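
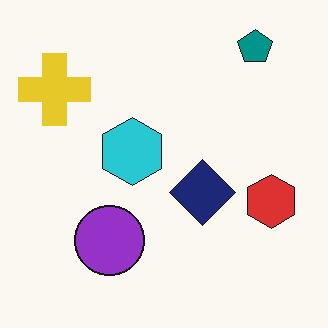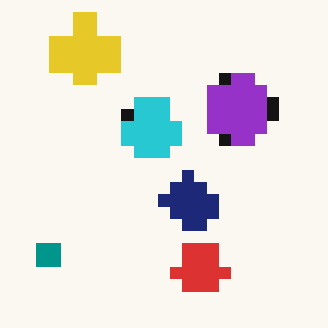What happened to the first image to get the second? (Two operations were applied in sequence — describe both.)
The image was transposed (reflected across the top-left ↔ bottom-right diagonal), then heavily pixelated into large blocks.

Shapes have swapped their row and column positions — what was in the top-right is now in the bottom-left — a diagonal reflection. Shapes are reduced to large square blocks; fine edges and outlines are lost — a downscale-then-upscale (mosaic) effect.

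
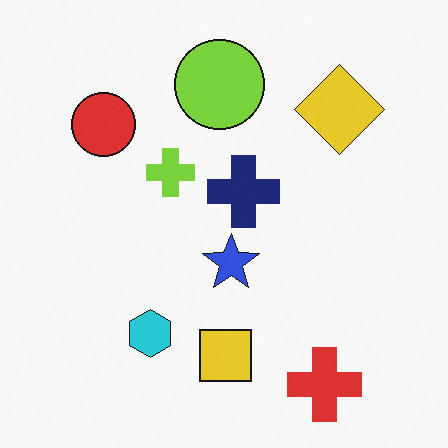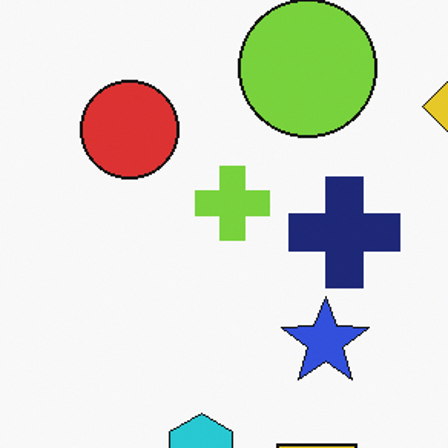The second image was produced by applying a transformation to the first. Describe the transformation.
The transformation is: cropped to a modestly smaller region and rescaled.

The visible shapes are larger and the field of view is narrower; shapes near the original edges may be partly or wholly outside the frame — a crop-and-rescale.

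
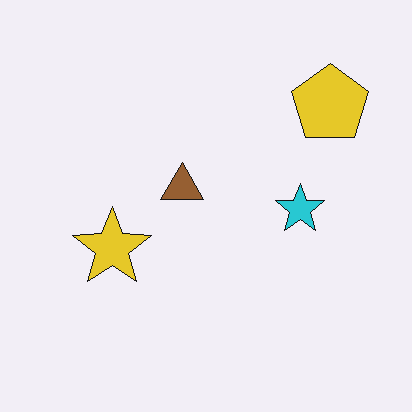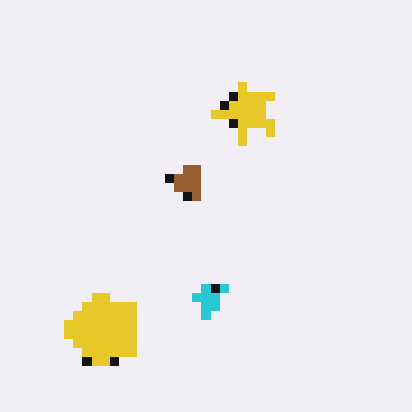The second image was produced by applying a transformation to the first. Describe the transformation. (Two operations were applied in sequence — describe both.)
The transformation is: heavily pixelated into large blocks, then transposed (reflected across the top-left ↔ bottom-right diagonal).

Shapes are reduced to large square blocks; fine edges and outlines are lost — a downscale-then-upscale (mosaic) effect. Shapes have swapped their row and column positions — what was in the top-right is now in the bottom-left — a diagonal reflection.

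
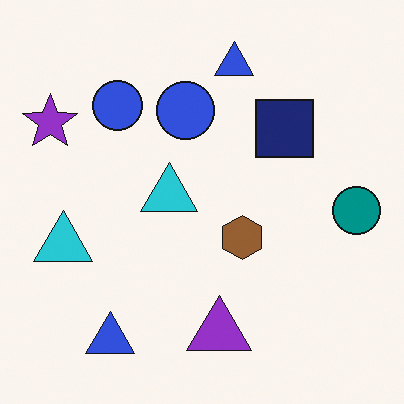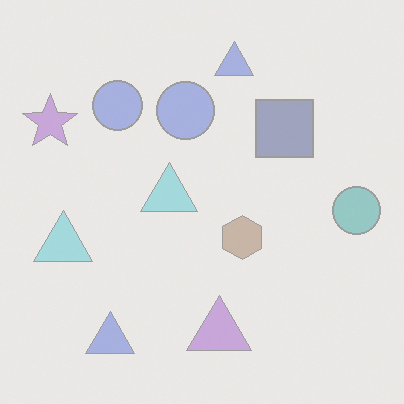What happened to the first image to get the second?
The transformation is: washed out (contrast reduced).

Tones are pushed toward mid-grey across the whole image — a global contrast change.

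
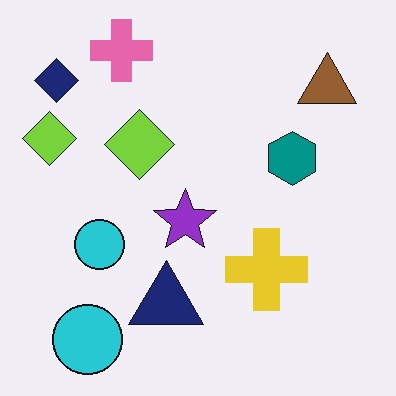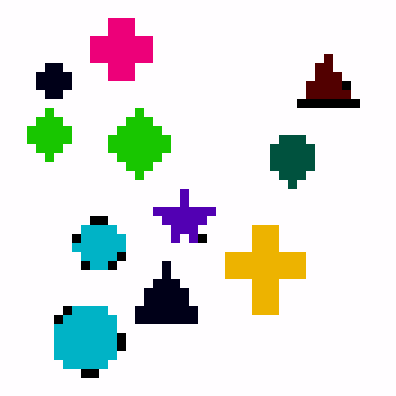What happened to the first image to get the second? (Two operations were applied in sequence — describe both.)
The image was boosted in contrast, then coarsely pixelated.

Tones are pushed away from mid-grey across the whole image — a global contrast change. Shapes are reduced to large square blocks; fine edges and outlines are lost — a downscale-then-upscale (mosaic) effect.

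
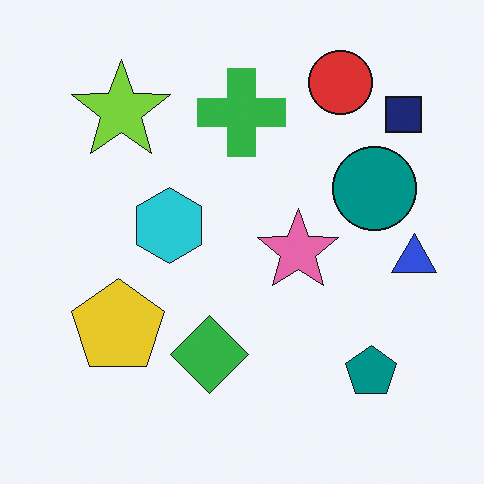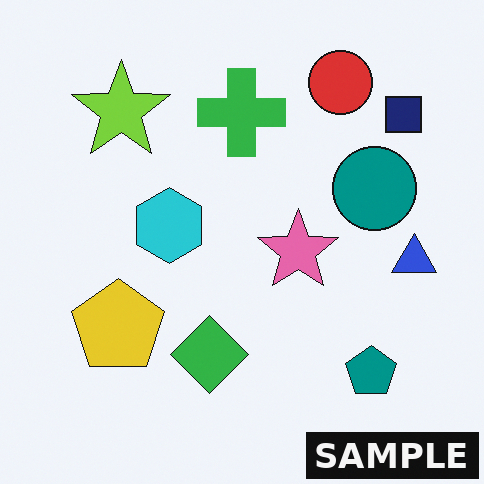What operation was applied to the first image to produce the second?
It was watermarked with the text "SAMPLE" in the lower-right corner.

A dark label reading "SAMPLE" appears in the lower-right corner.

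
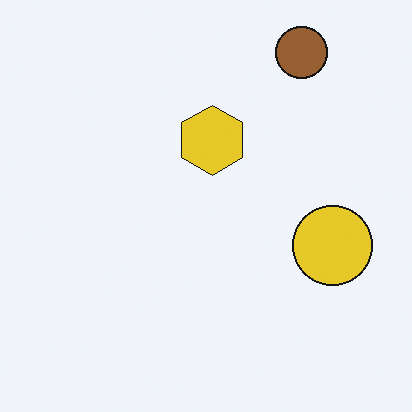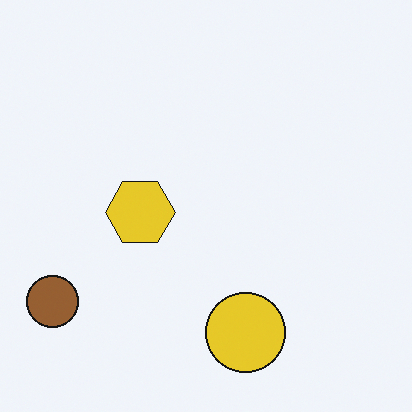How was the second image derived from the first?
Transposed (reflected across the top-left ↔ bottom-right diagonal).

Shapes have swapped their row and column positions — what was in the top-right is now in the bottom-left — a diagonal reflection.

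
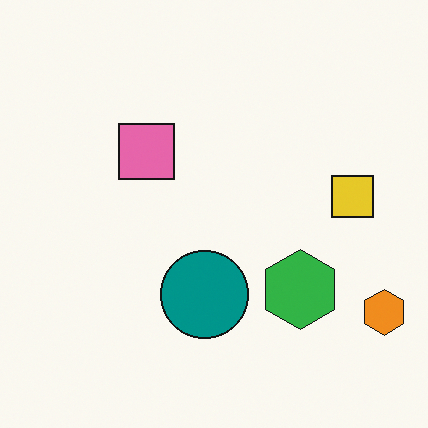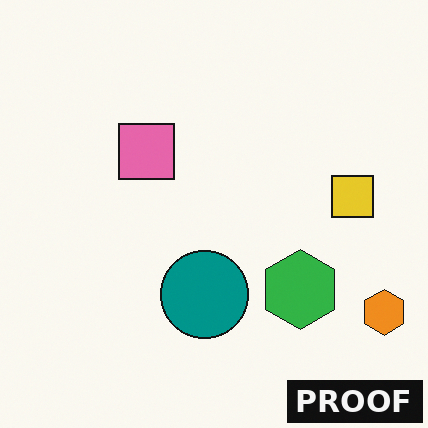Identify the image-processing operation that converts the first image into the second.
Watermarked with the text "PROOF" in the lower-right corner.

A dark label reading "PROOF" appears in the lower-right corner.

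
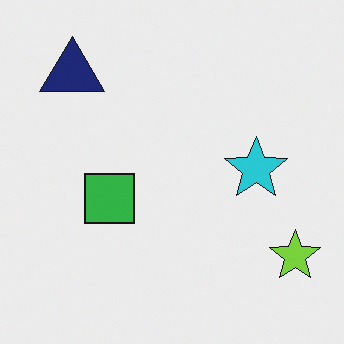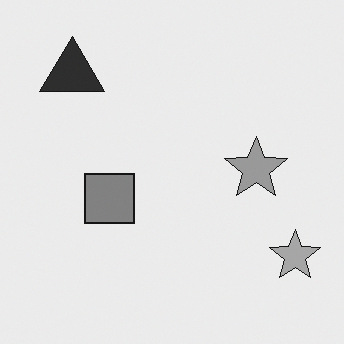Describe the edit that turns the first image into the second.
The image was converted to grayscale.

All color is removed — every shape is now a shade of grey.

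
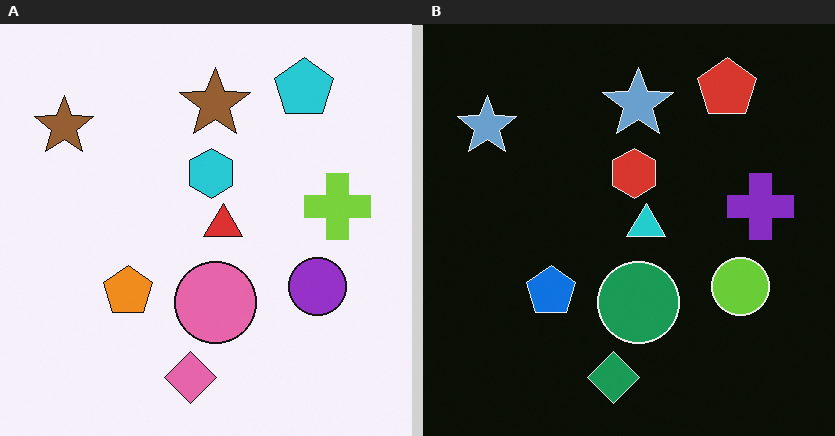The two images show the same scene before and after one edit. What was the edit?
This is the original image color-inverted (negative).

The light background has become dark and every shape's color is its complement — a photographic negative.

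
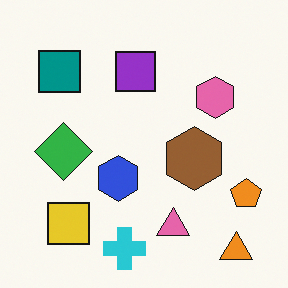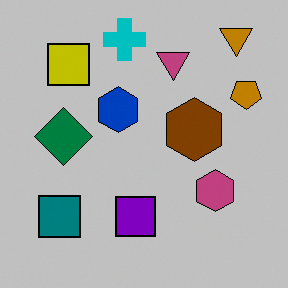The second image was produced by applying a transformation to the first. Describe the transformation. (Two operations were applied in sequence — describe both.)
The second image is the first aggressively posterized, then flipped vertically (top ↔ bottom).

Each flat color has snapped to a coarser quantized level — most visibly, the near-white background has dropped to a flat grey. The orange triangle is in the bottom-right of the first image and the top-right of the second — shapes on opposite sides of the horizontal midline have swapped in a mirror flip.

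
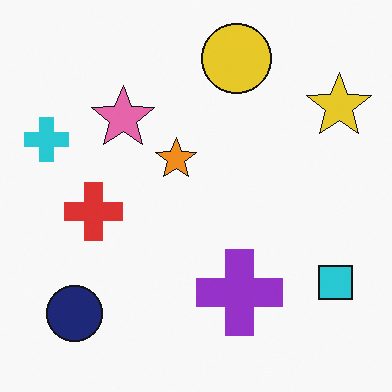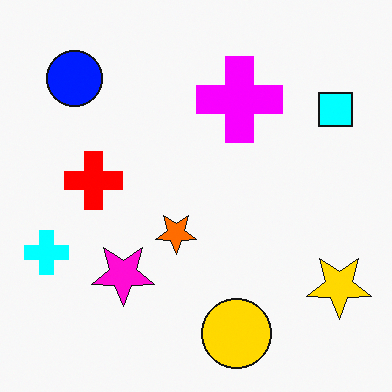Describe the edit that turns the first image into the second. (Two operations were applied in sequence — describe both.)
This is the original image flipped vertically (top ↔ bottom), then made much more vivid (saturation change).

The yellow circle is in the top of the first image and the bottom of the second — shapes on opposite sides of the horizontal midline have swapped in a mirror flip. All colors are more vivid — a global saturation change.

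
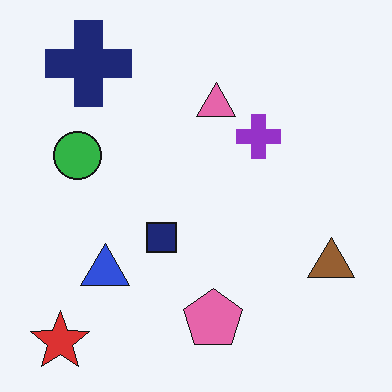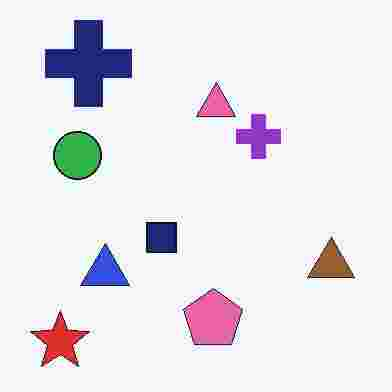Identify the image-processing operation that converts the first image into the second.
It was degraded with heavy JPEG compression.

Blocky 8×8 compression artifacts appear around shape edges and the flat background shows ringing — characteristic JPEG degradation.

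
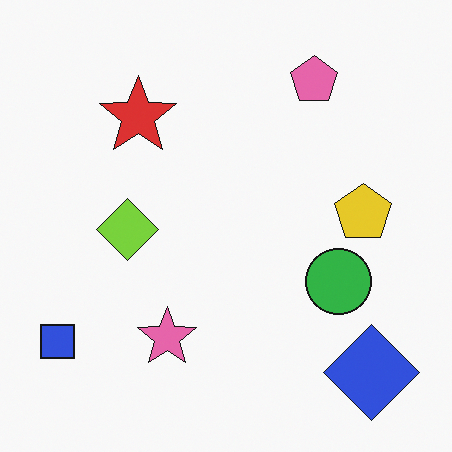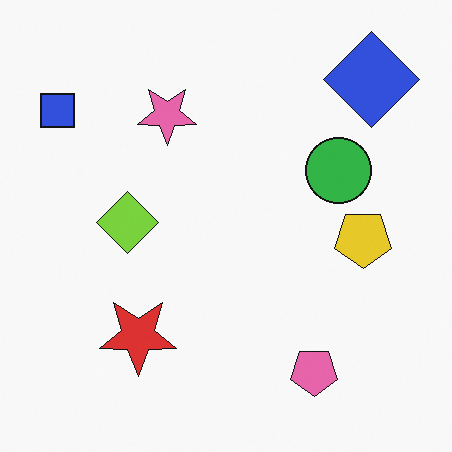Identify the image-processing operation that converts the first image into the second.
The transformation is: flipped vertically (top ↔ bottom).

The pink pentagon is in the top-right of the first image and the bottom-right of the second — shapes on opposite sides of the horizontal midline have swapped in a mirror flip.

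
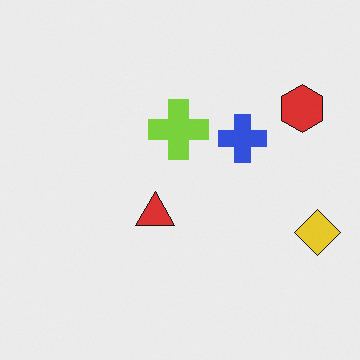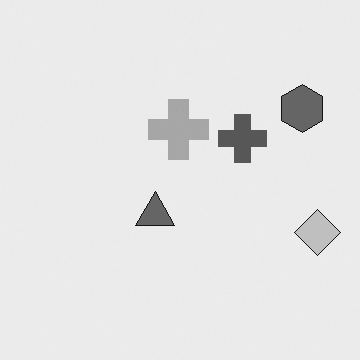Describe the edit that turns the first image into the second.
This is the original image converted to grayscale.

All color is removed — every shape is now a shade of grey.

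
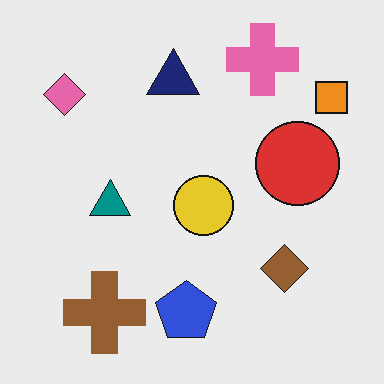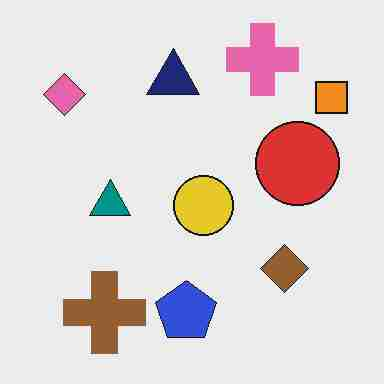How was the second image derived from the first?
The second image is the first heavily JPEG-compressed with obvious blocking artifacts.

Blocky 8×8 compression artifacts appear around shape edges and the flat background shows ringing — characteristic JPEG degradation.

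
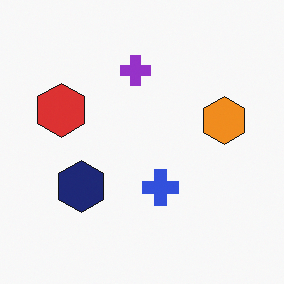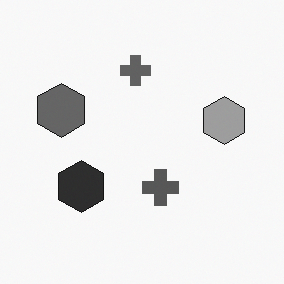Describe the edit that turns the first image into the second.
This is the original image converted to grayscale.

All color is removed — every shape is now a shade of grey.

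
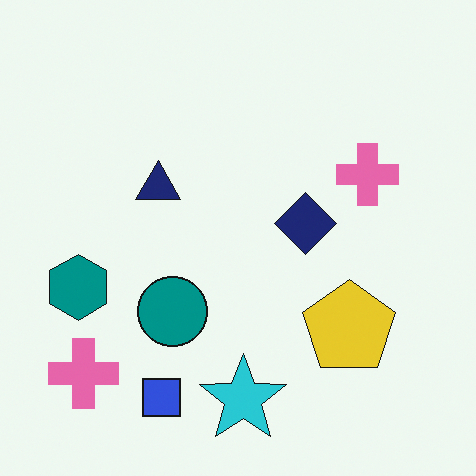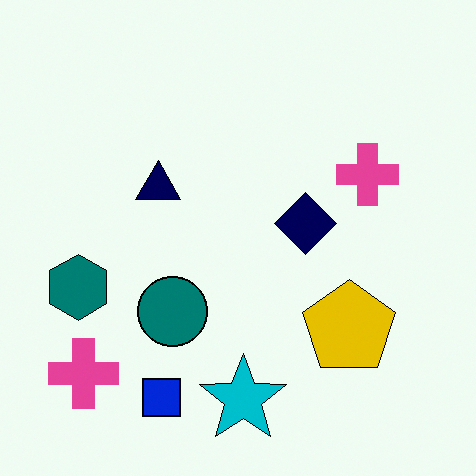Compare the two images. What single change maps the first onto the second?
Given slightly increased contrast.

Tones are pushed away from mid-grey across the whole image — a global contrast change.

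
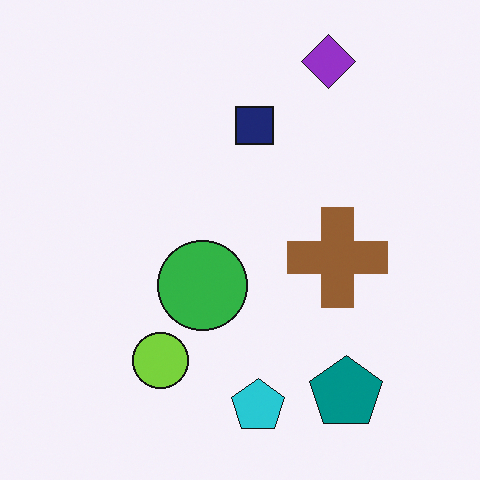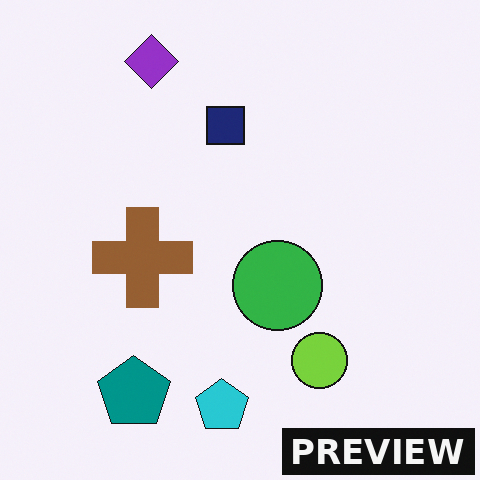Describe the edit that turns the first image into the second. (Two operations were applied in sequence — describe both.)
It was flipped horizontally (left ↔ right), then watermarked with the text "PREVIEW" in the lower-right corner.

The teal pentagon is in the bottom-right of the first image and the bottom-left of the second — shapes on opposite sides of the vertical midline have swapped in a mirror flip. A dark label reading "PREVIEW" appears in the lower-right corner.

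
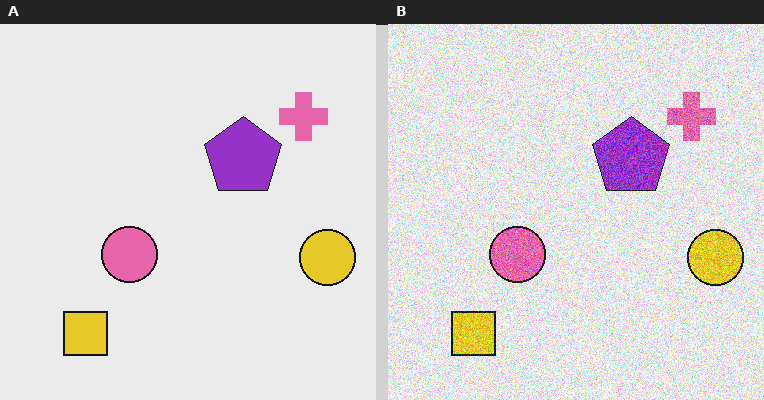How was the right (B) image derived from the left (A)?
The image was degraded with strong gaussian noise.

Random speckle covers the whole image, including the flat background.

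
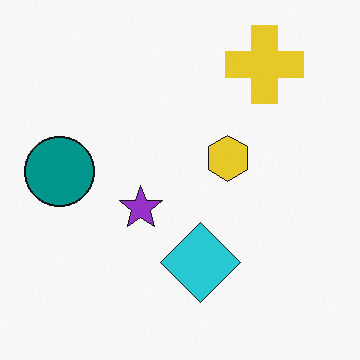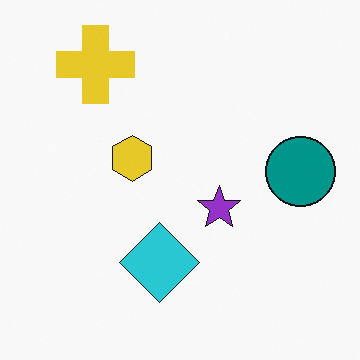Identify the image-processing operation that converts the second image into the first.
The image was flipped horizontally (left ↔ right).

The teal circle is in the right of the second image and the left of the first — shapes on opposite sides of the vertical midline have swapped in a mirror flip.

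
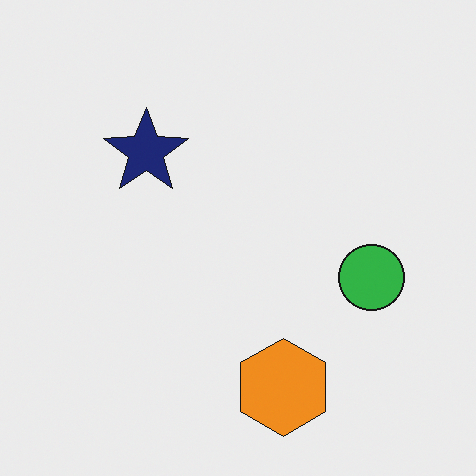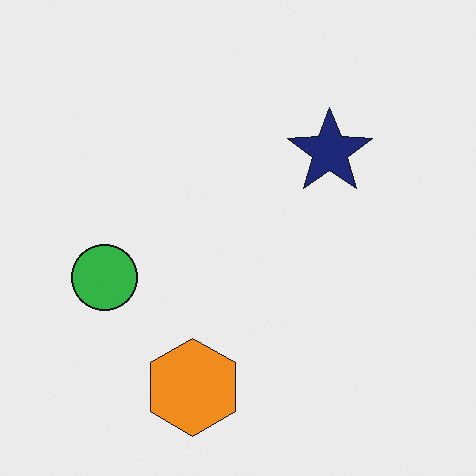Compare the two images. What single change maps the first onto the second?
Flipped horizontally (left ↔ right).

The green circle is in the right of the first image and the left of the second — shapes on opposite sides of the vertical midline have swapped in a mirror flip.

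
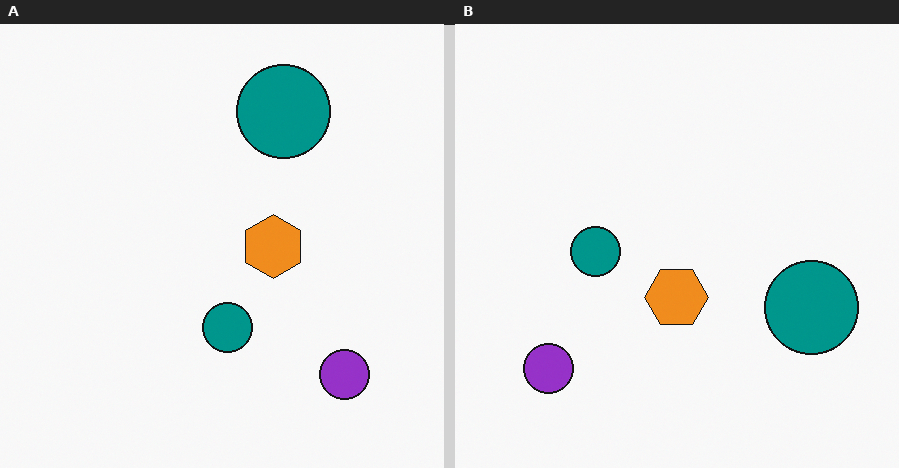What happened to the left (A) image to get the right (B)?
It was rotated 90° clockwise.

The purple circle sits in the bottom-right of the left (A) image and the bottom-left of the right (B) — consistent with a whole-image 90° clockwise rotation.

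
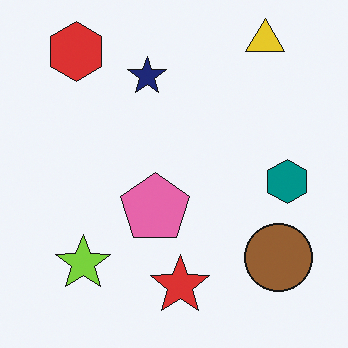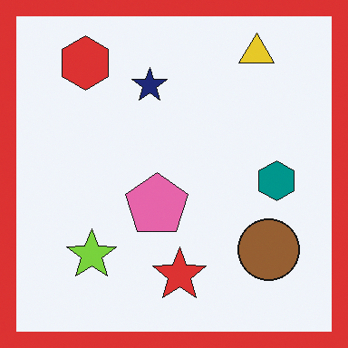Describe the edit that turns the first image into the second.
The second image is the first framed with a red border.

A solid red frame runs around the edge of the second image, with the content slightly shrunk inside it.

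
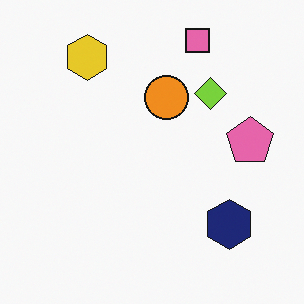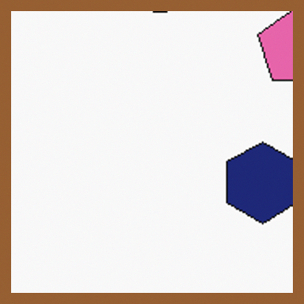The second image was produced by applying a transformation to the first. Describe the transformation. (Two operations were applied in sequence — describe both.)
The image was cropped to a noticeably smaller region and rescaled, then framed with a brown border.

The visible shapes are larger and the field of view is narrower; shapes near the original edges may be partly or wholly outside the frame — a crop-and-rescale. A solid brown frame runs around the edge of the second image, with the content slightly shrunk inside it.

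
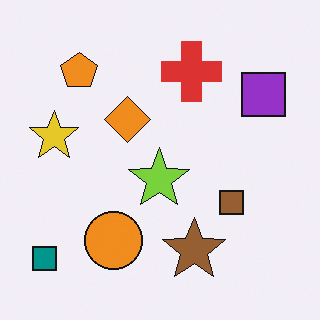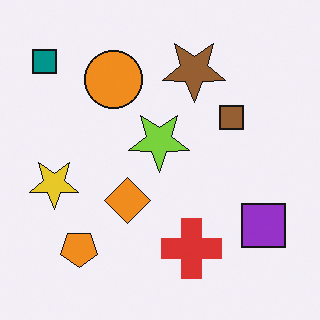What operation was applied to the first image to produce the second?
The transformation is: flipped vertically (top ↔ bottom).

The teal square is in the bottom-left of the first image and the top-left of the second — shapes on opposite sides of the horizontal midline have swapped in a mirror flip.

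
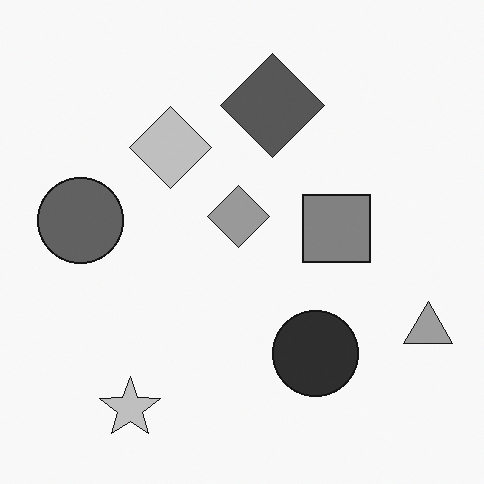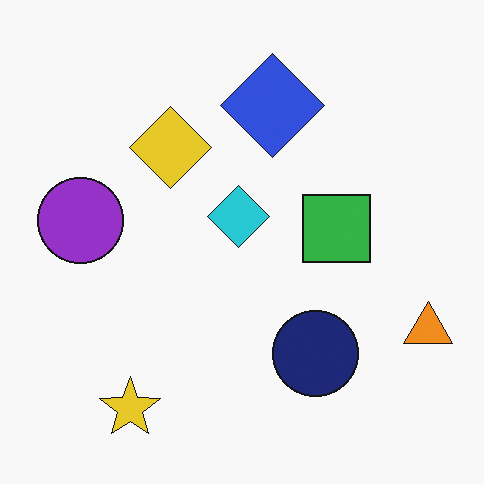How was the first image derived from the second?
The first image is the second converted to grayscale.

All color is removed — every shape is now a shade of grey.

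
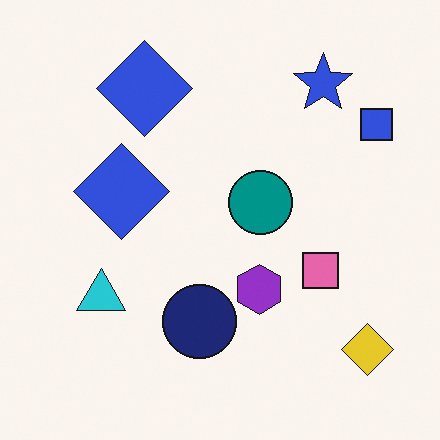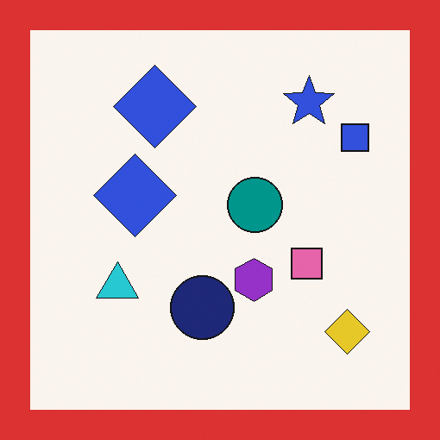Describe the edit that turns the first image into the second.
This is the original image framed with a red border.

A solid red frame runs around the edge of the second image, with the content slightly shrunk inside it.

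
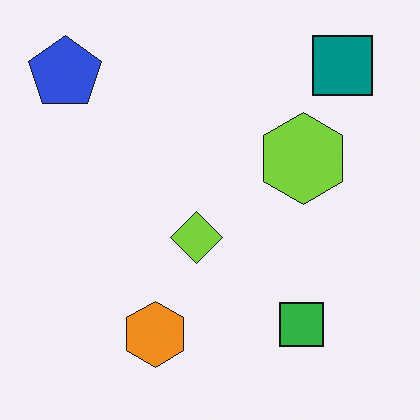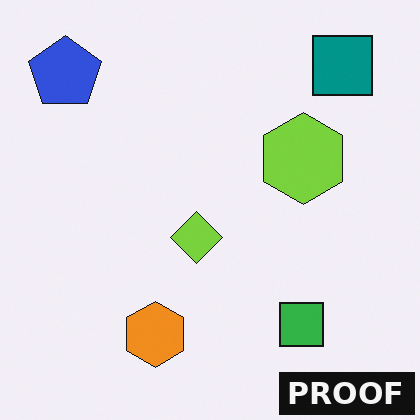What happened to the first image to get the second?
This is the original image watermarked with the text "PROOF" in the lower-right corner.

A dark label reading "PROOF" appears in the lower-right corner.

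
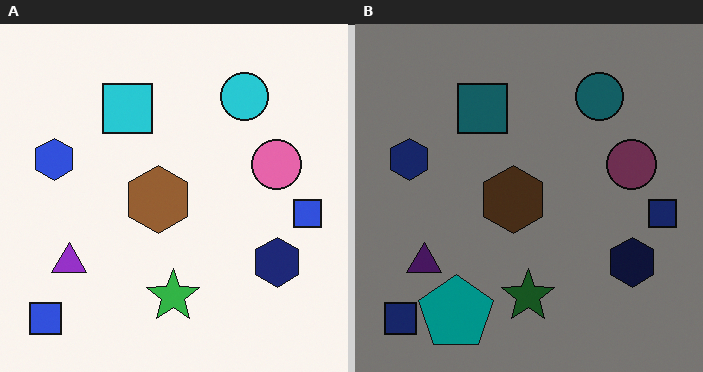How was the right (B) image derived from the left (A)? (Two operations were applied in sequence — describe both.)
The right (B) image is the left (A) darkened a lot, then overlaid with an additional teal pentagon.

Every pixel — background and shapes alike — is uniformly darkened. A teal pentagon appears in the right (B) image that is absent from the left (A).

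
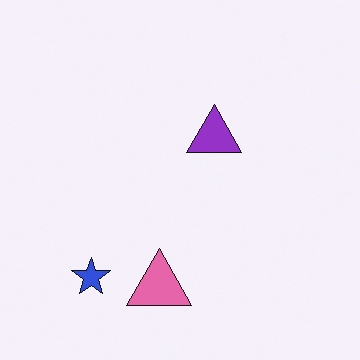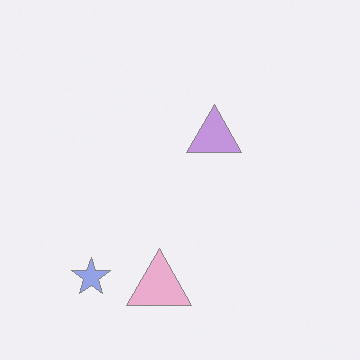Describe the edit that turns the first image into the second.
It was given much lower contrast.

Tones are pushed toward mid-grey across the whole image — a global contrast change.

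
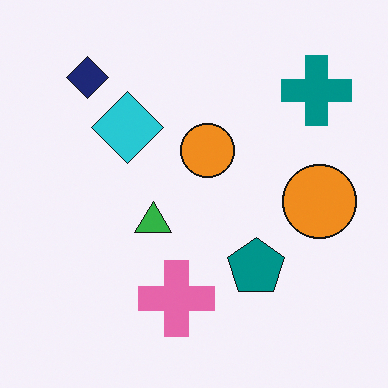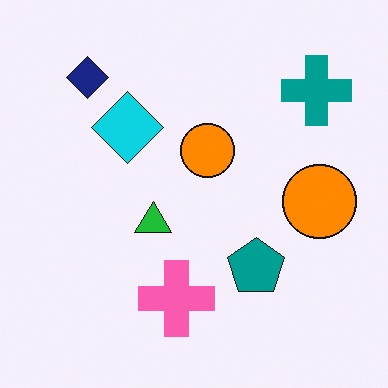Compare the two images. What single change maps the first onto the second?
The transformation is: slightly oversaturated.

All colors are more vivid — a global saturation change.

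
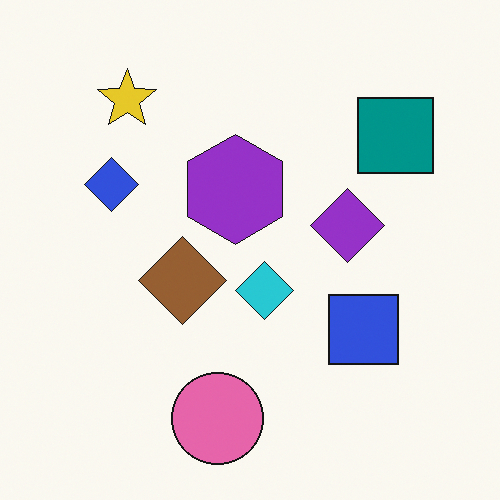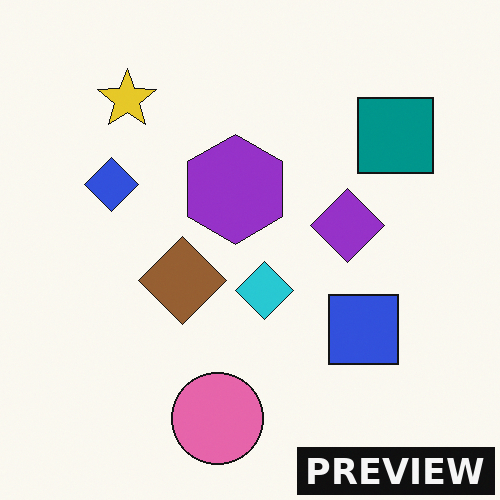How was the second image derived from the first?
Watermarked with the text "PREVIEW" in the lower-right corner.

A dark label reading "PREVIEW" appears in the lower-right corner.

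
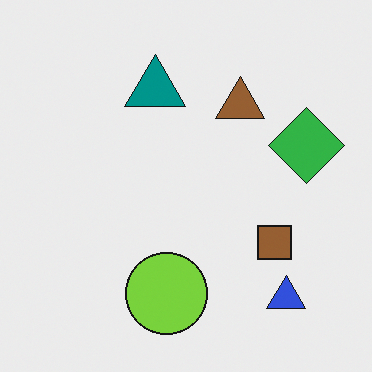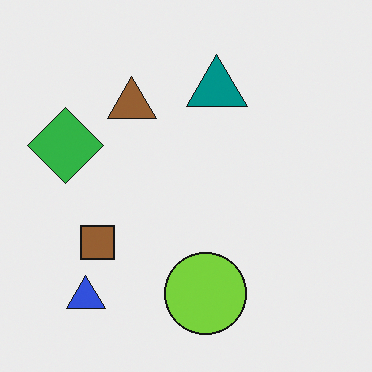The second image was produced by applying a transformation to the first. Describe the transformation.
Flipped horizontally (left ↔ right).

The green diamond is in the right of the first image and the left of the second — shapes on opposite sides of the vertical midline have swapped in a mirror flip.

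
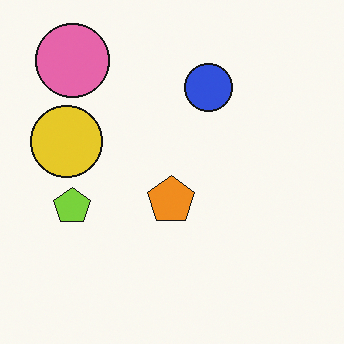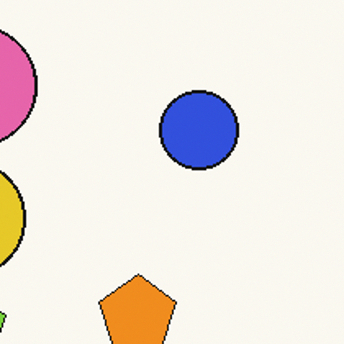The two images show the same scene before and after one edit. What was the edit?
It was cropped to a noticeably smaller region and rescaled.

The visible shapes are larger and the field of view is narrower; shapes near the original edges may be partly or wholly outside the frame — a crop-and-rescale.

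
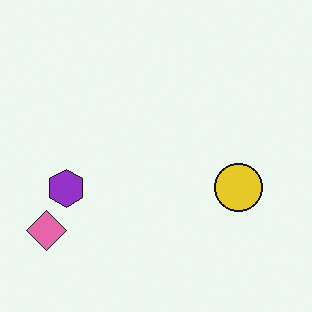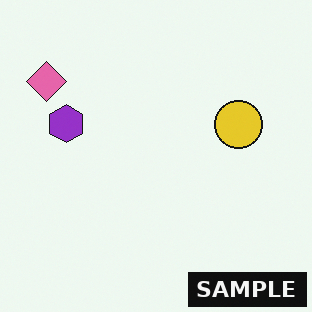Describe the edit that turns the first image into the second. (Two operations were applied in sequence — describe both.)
The transformation is: flipped vertically (top ↔ bottom), then watermarked with the text "SAMPLE" in the lower-right corner.

The pink diamond is in the bottom-left of the first image and the top-left of the second — shapes on opposite sides of the horizontal midline have swapped in a mirror flip. A dark label reading "SAMPLE" appears in the lower-right corner.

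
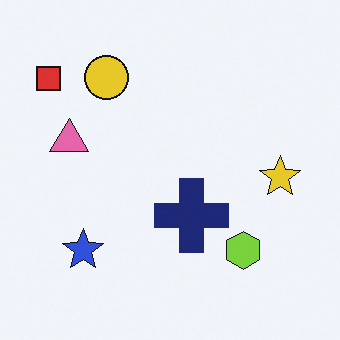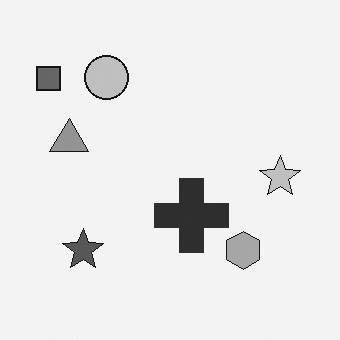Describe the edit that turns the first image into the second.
The second image is the first converted to grayscale.

All color is removed — every shape is now a shade of grey.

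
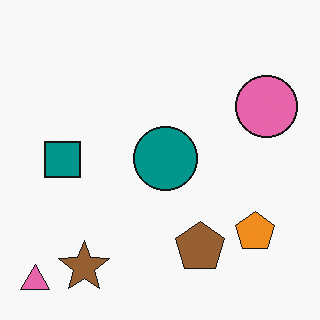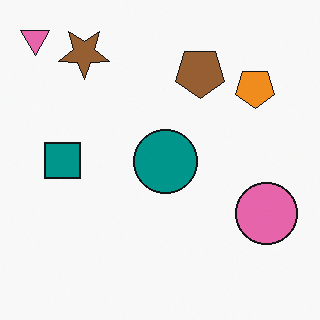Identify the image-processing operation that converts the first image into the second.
It was flipped vertically (top ↔ bottom).

The pink triangle is in the bottom-left of the first image and the top-left of the second — shapes on opposite sides of the horizontal midline have swapped in a mirror flip.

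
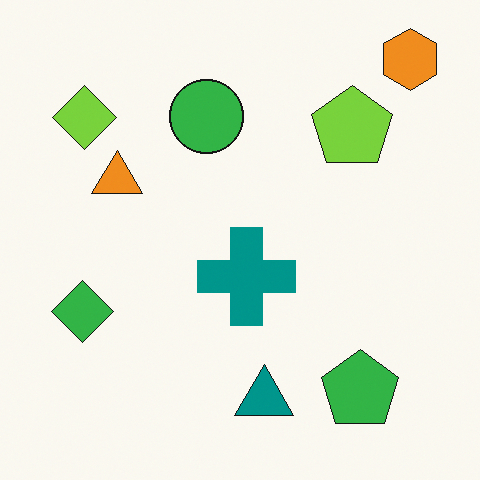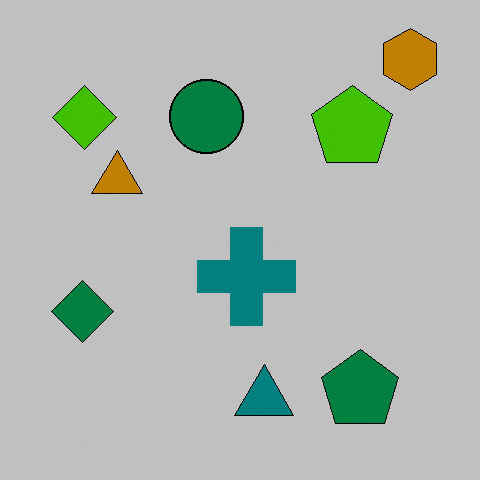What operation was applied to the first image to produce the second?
The second image is the first heavily posterized to just a handful of flat colors.

Each flat color has snapped to a coarser quantized level — most visibly, the near-white background has dropped to a flat grey.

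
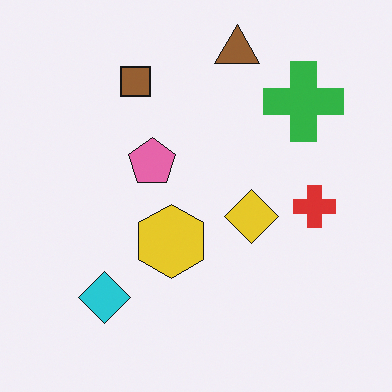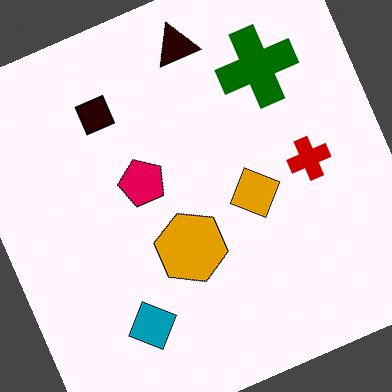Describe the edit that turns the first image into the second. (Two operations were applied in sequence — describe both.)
It was given much higher contrast, then rotated counter-clockwise by a moderate amount.

Tones are pushed away from mid-grey across the whole image — a global contrast change. Every shape is tilted by the same angle and the image corners show triangular fill wedges — a whole-image rotation by a non-right angle.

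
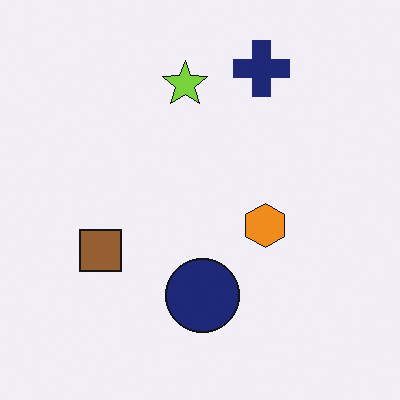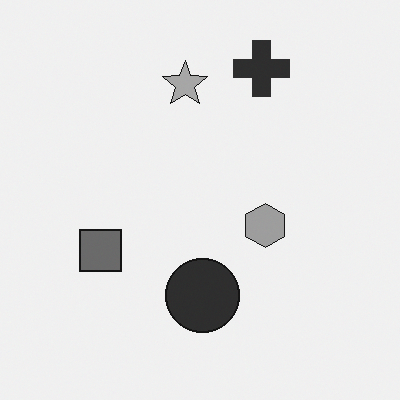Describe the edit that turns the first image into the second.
It was converted to grayscale.

All color is removed — every shape is now a shade of grey.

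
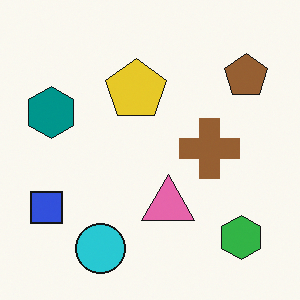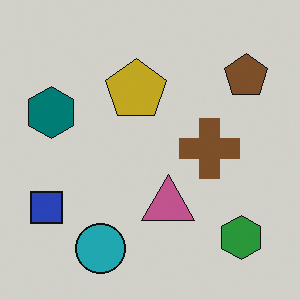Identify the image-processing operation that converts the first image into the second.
The image was slightly darkened.

Every pixel — background and shapes alike — is uniformly darkened.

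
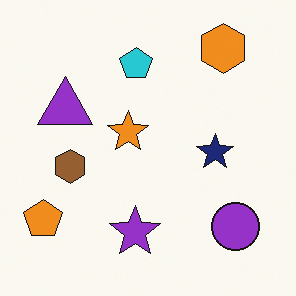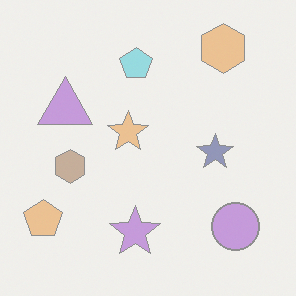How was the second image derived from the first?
The image was washed out (contrast reduced).

Tones are pushed toward mid-grey across the whole image — a global contrast change.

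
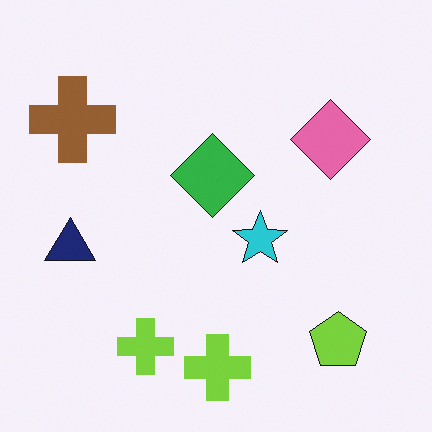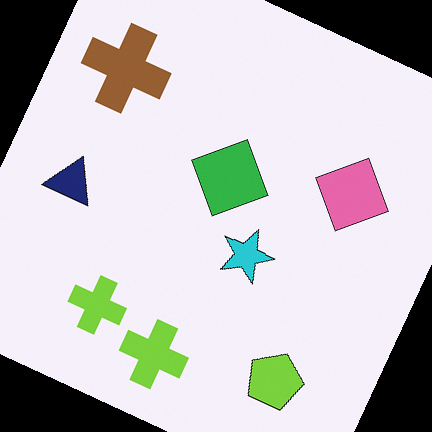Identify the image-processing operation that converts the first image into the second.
It was rotated clockwise by a moderate amount.

Every shape is tilted by the same angle and the image corners show triangular fill wedges — a whole-image rotation by a non-right angle.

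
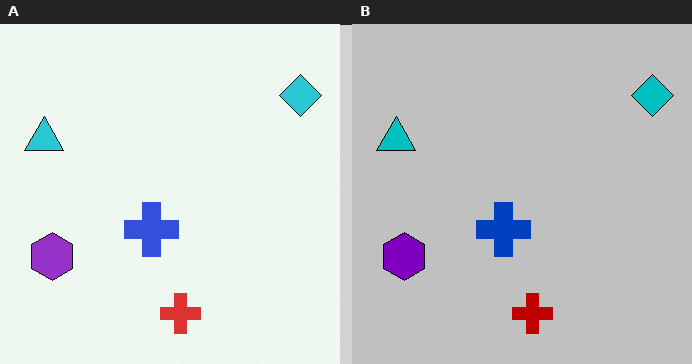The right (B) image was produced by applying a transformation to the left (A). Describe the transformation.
The image was aggressively posterized.

Each flat color has snapped to a coarser quantized level — most visibly, the near-white background has dropped to a flat grey.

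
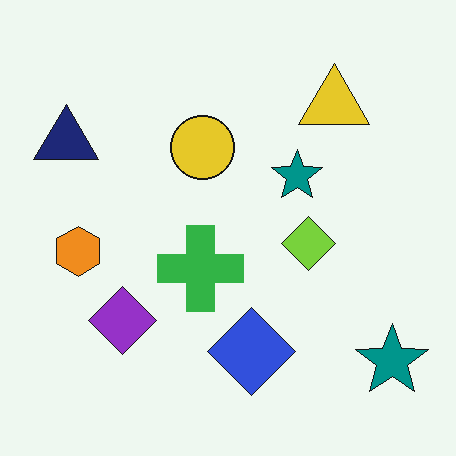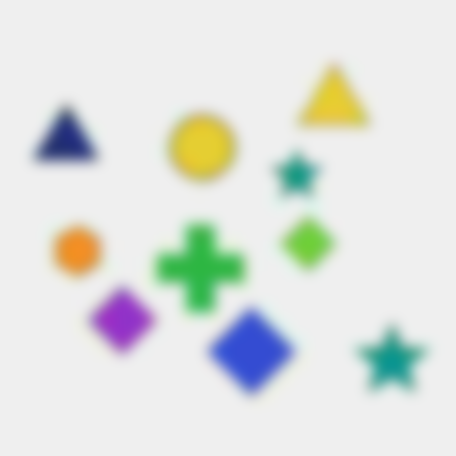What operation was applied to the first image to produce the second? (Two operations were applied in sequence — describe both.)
It was degraded with heavy JPEG compression, then heavily blurred.

Blocky 8×8 compression artifacts appear around shape edges and the flat background shows ringing — characteristic JPEG degradation. Shape edges and outlines are uniformly softened across the whole image.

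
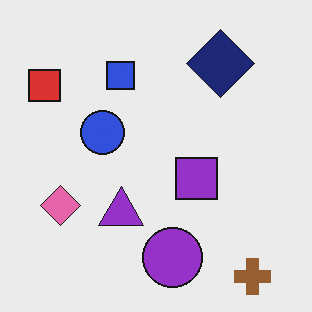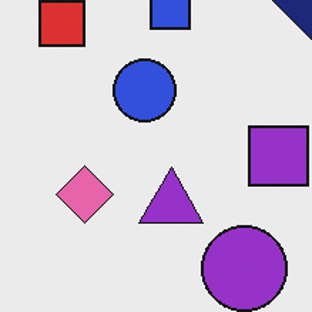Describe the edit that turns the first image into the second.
Cropped to a modestly smaller region and rescaled.

The visible shapes are larger and the field of view is narrower; shapes near the original edges may be partly or wholly outside the frame — a crop-and-rescale.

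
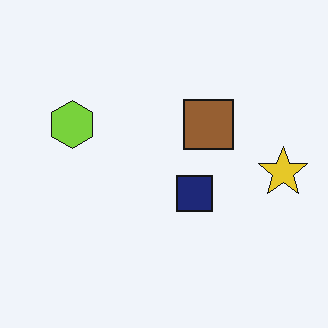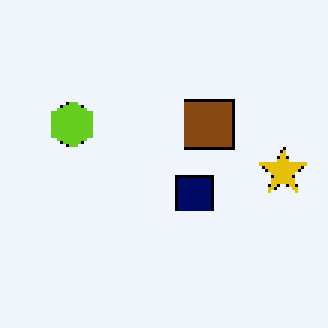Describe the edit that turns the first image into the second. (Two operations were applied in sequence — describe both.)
The transformation is: lightly pixelated (a mild mosaic effect), then given slightly increased contrast.

Shapes are reduced to large square blocks; fine edges and outlines are lost — a downscale-then-upscale (mosaic) effect. Tones are pushed away from mid-grey across the whole image — a global contrast change.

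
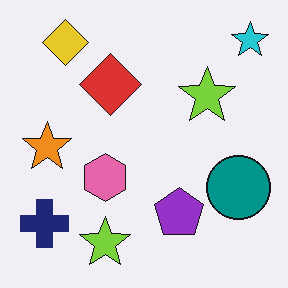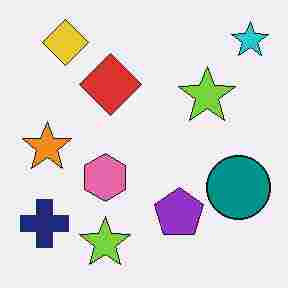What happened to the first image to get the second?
It was degraded with heavy JPEG compression.

Blocky 8×8 compression artifacts appear around shape edges and the flat background shows ringing — characteristic JPEG degradation.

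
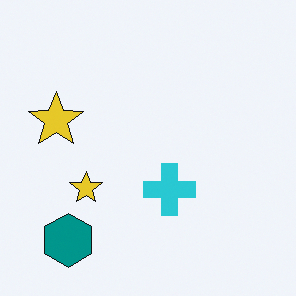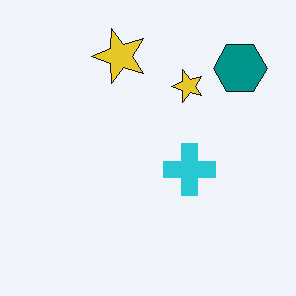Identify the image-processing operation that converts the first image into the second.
Transposed (reflected across the top-left ↔ bottom-right diagonal).

Shapes have swapped their row and column positions — what was in the top-right is now in the bottom-left — a diagonal reflection.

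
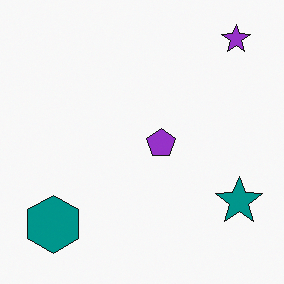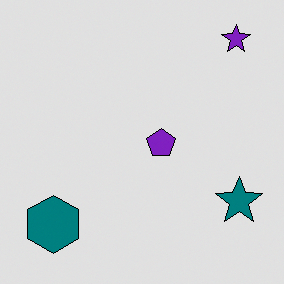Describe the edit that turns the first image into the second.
The second image is the first moderately posterized.

Each flat color has snapped to a coarser quantized level — most visibly, the near-white background has dropped to a flat grey.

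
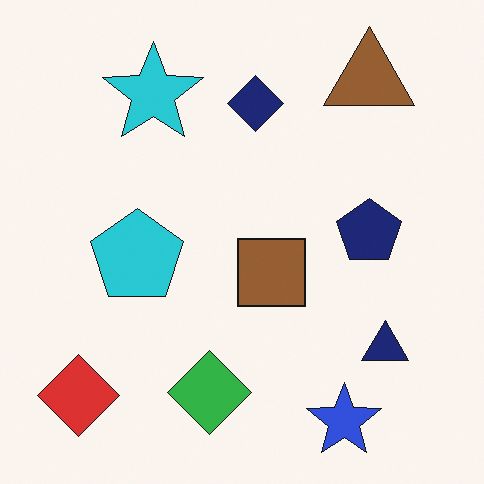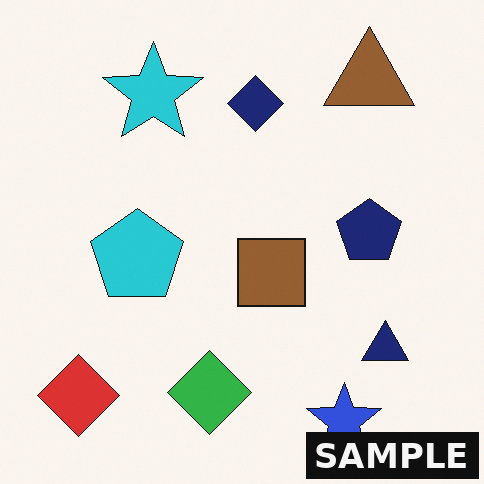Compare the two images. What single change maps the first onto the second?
The image was watermarked with the text "SAMPLE" in the lower-right corner.

A dark label reading "SAMPLE" appears in the lower-right corner.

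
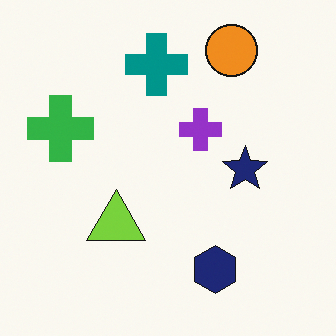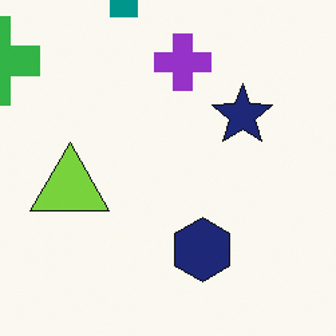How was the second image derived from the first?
The second image is the first cropped to a modestly smaller region and rescaled.

The visible shapes are larger and the field of view is narrower; shapes near the original edges may be partly or wholly outside the frame — a crop-and-rescale.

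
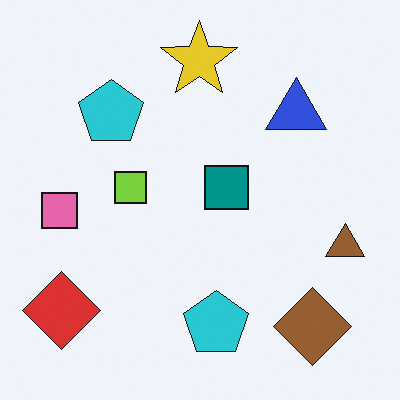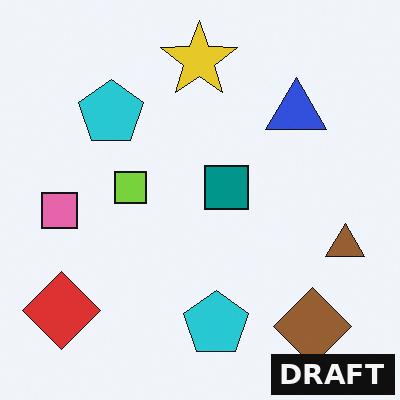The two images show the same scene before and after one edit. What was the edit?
Watermarked with the text "DRAFT" in the lower-right corner.

A dark label reading "DRAFT" appears in the lower-right corner.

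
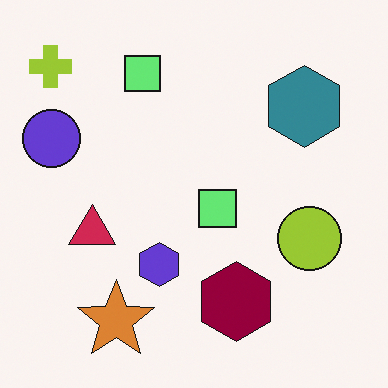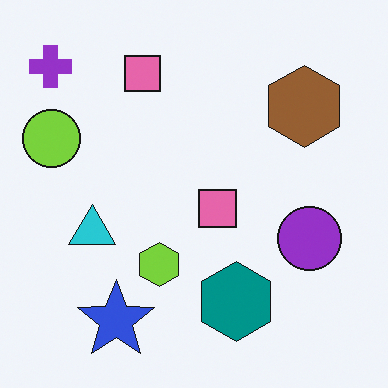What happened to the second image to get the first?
The image was hue-shifted through roughly half the color wheel.

Every shape's color has rotated by the same amount around the hue wheel — a uniform hue shift.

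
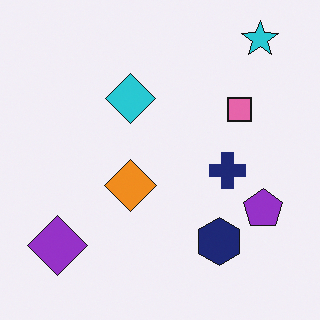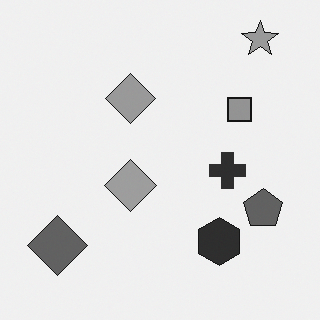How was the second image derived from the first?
The image was converted to grayscale.

All color is removed — every shape is now a shade of grey.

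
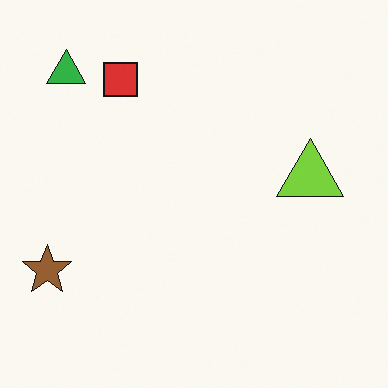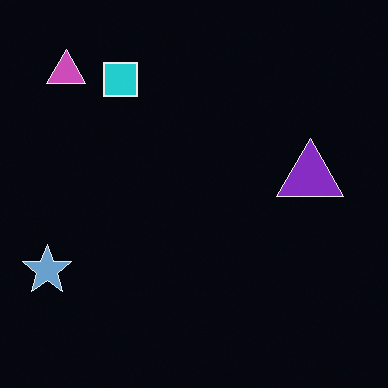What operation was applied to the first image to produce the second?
The second image is the first color-inverted (negative).

The light background has become dark and every shape's color is its complement — a photographic negative.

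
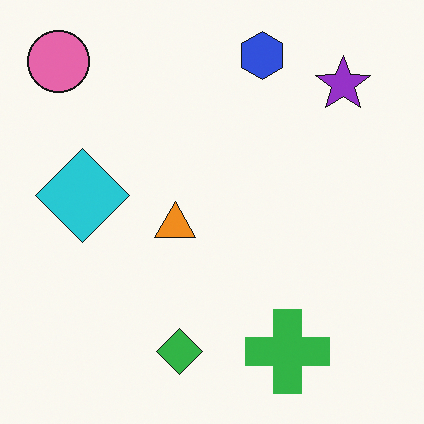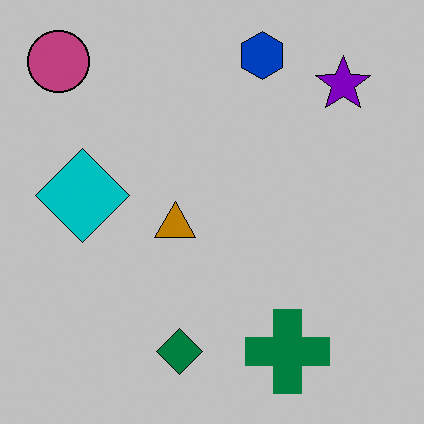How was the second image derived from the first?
Aggressively posterized.

Each flat color has snapped to a coarser quantized level — most visibly, the near-white background has dropped to a flat grey.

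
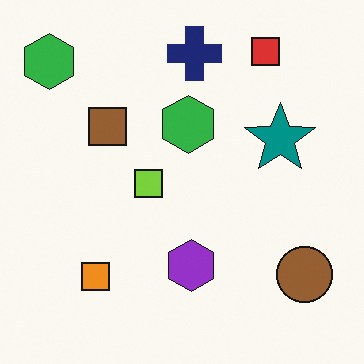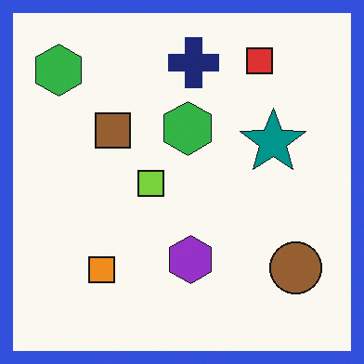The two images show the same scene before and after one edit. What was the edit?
Framed with a blue border.

A solid blue frame runs around the edge of the second image, with the content slightly shrunk inside it.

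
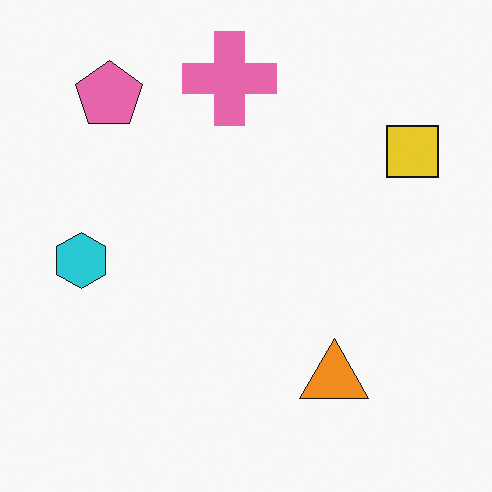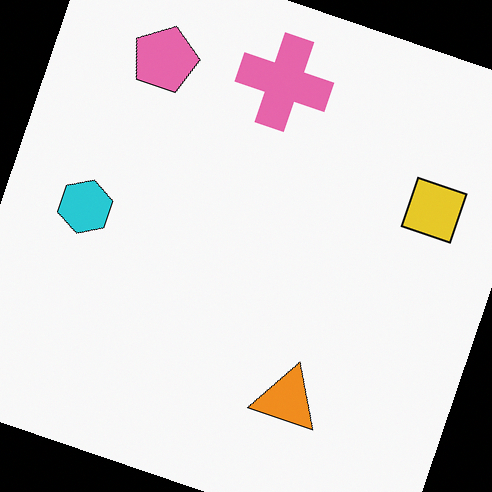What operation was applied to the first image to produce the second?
Rotated clockwise by a moderate amount.

Every shape is tilted by the same angle and the image corners show triangular fill wedges — a whole-image rotation by a non-right angle.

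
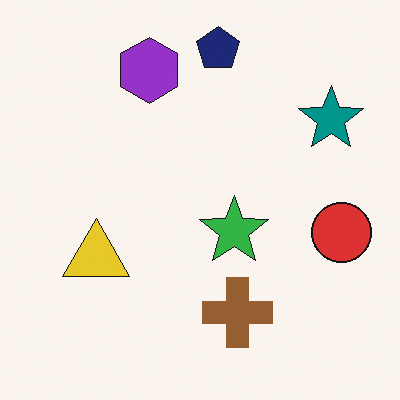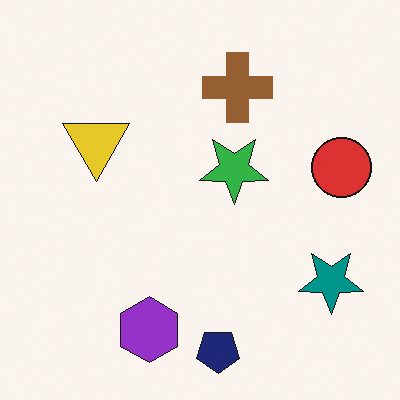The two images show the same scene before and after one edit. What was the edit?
This is the original image flipped vertically (top ↔ bottom).

The navy pentagon is in the top of the first image and the bottom of the second — shapes on opposite sides of the horizontal midline have swapped in a mirror flip.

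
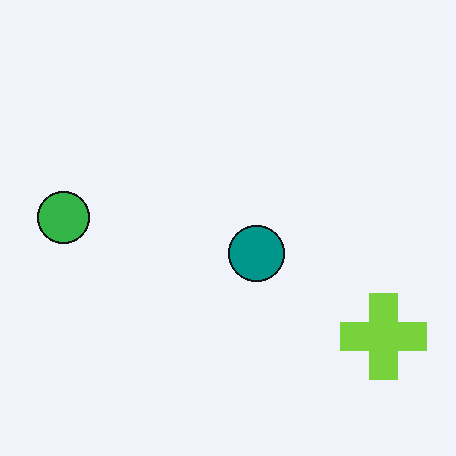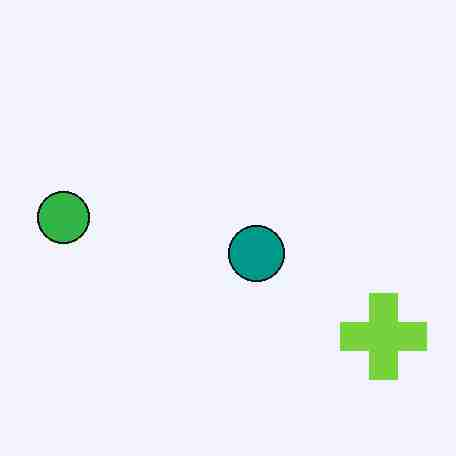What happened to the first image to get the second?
It was degraded with heavy JPEG compression.

Blocky 8×8 compression artifacts appear around shape edges and the flat background shows ringing — characteristic JPEG degradation.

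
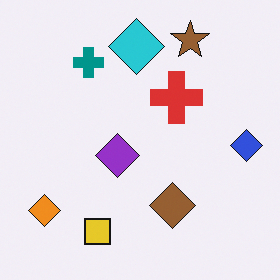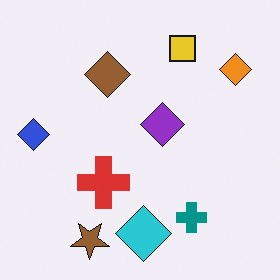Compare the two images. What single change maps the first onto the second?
The second image is the first rotated 180°.

The orange diamond sits in the bottom-left of the first image and the top-right of the second — consistent with a whole-image 180° rotation.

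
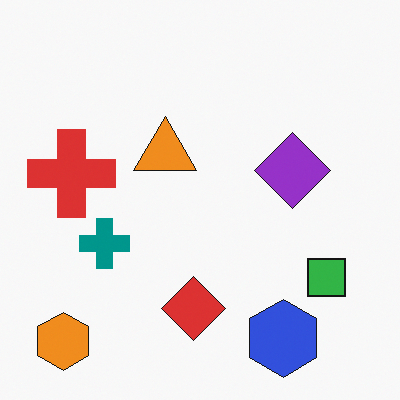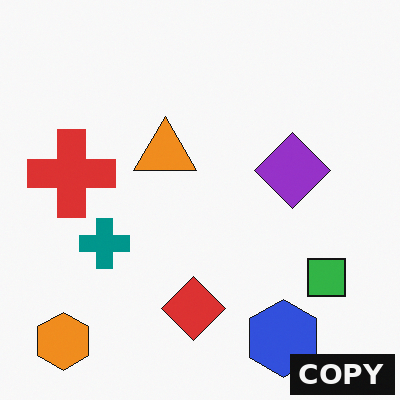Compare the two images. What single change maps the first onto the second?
The image was watermarked with the text "COPY" in the lower-right corner.

A dark label reading "COPY" appears in the lower-right corner.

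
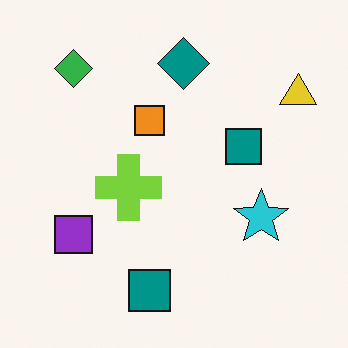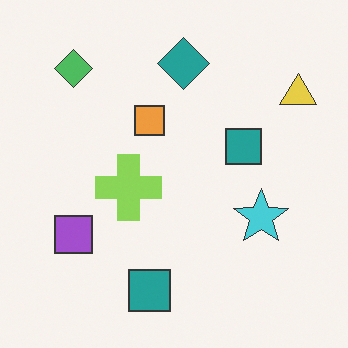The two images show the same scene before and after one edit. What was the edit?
It was given slightly reduced contrast.

Tones are pushed toward mid-grey across the whole image — a global contrast change.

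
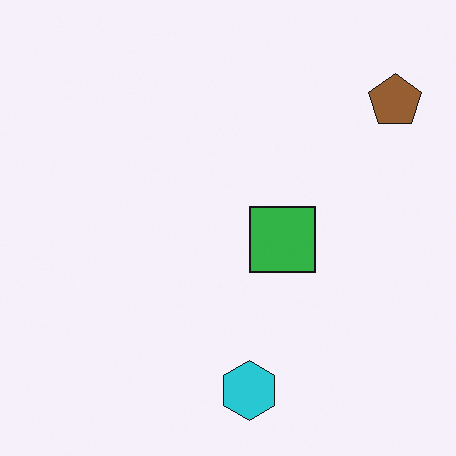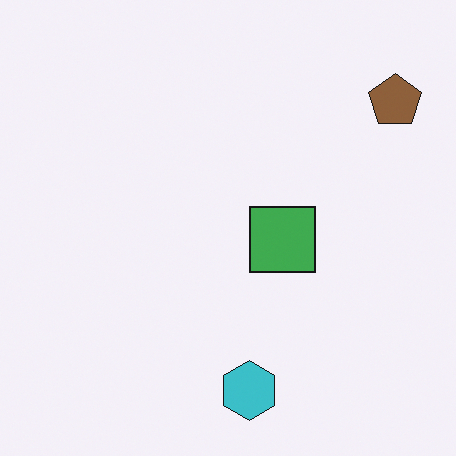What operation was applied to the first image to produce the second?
Slightly desaturated.

All colors are more muted and greyish — a global saturation change.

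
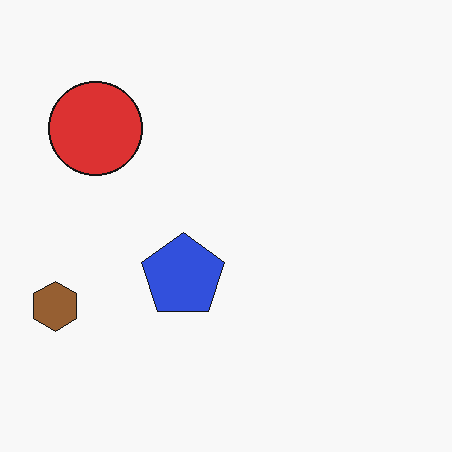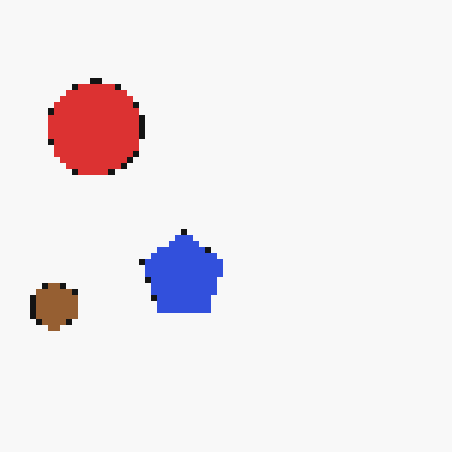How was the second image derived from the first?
The transformation is: moderately pixelated.

Shapes are reduced to large square blocks; fine edges and outlines are lost — a downscale-then-upscale (mosaic) effect.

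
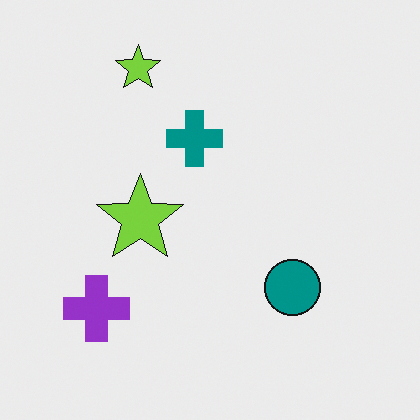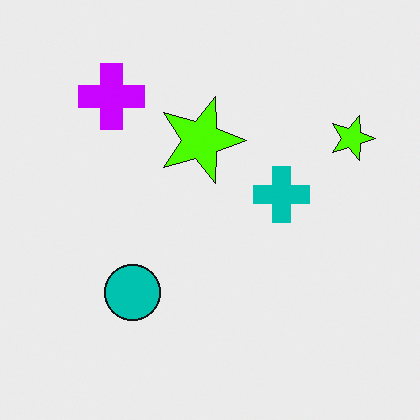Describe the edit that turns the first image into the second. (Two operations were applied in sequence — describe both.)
The image was rotated 90° clockwise, then heavily oversaturated.

The purple cross sits in the bottom-left of the first image and the top-left of the second — consistent with a whole-image 90° clockwise rotation. All colors are more vivid — a global saturation change.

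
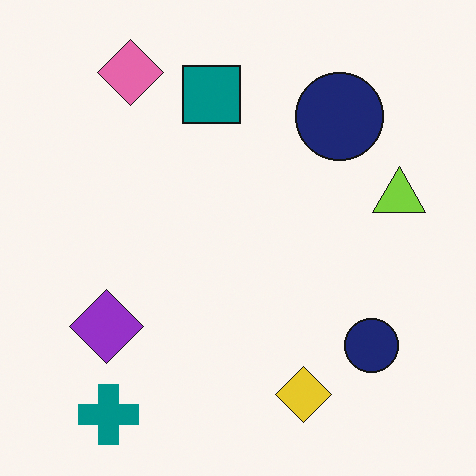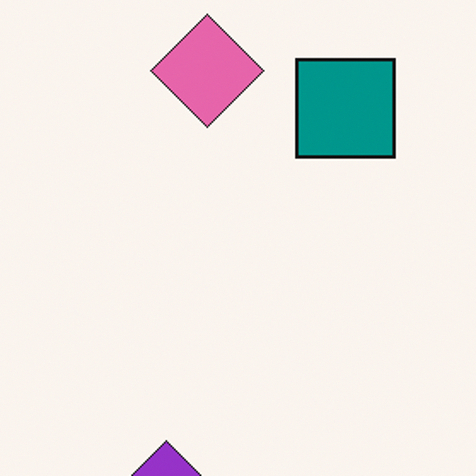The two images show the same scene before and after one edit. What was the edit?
It was cropped tightly and scaled back up.

The visible shapes are larger and the field of view is narrower; shapes near the original edges may be partly or wholly outside the frame — a crop-and-rescale.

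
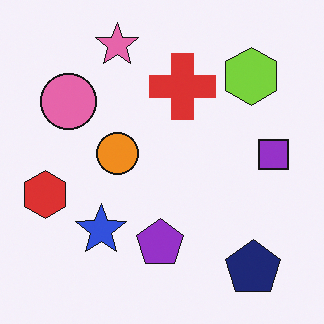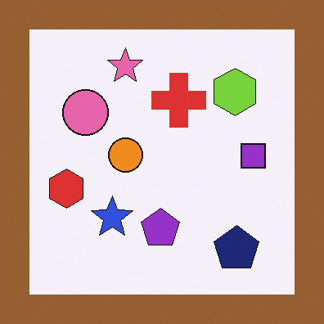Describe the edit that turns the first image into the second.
It was framed with a brown border.

A solid brown frame runs around the edge of the second image, with the content slightly shrunk inside it.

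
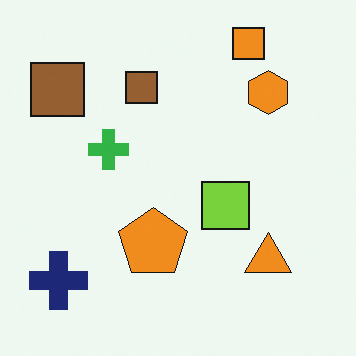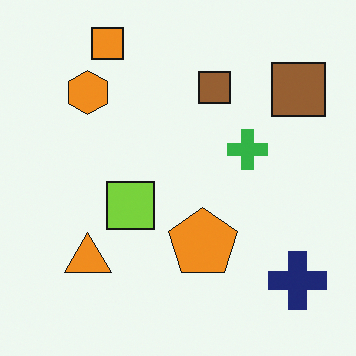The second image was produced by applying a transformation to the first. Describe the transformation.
Flipped horizontally (left ↔ right).

The navy cross is in the bottom-left of the first image and the bottom-right of the second — shapes on opposite sides of the vertical midline have swapped in a mirror flip.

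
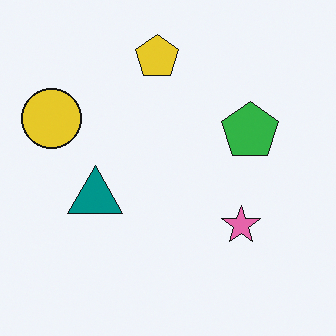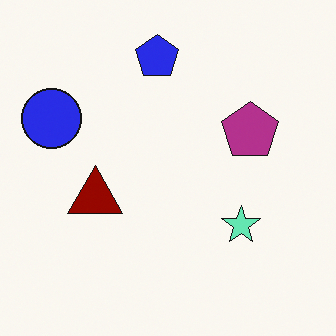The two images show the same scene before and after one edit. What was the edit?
This is the original image hue-shifted through roughly half the color wheel.

Every shape's color has rotated by the same amount around the hue wheel — a uniform hue shift.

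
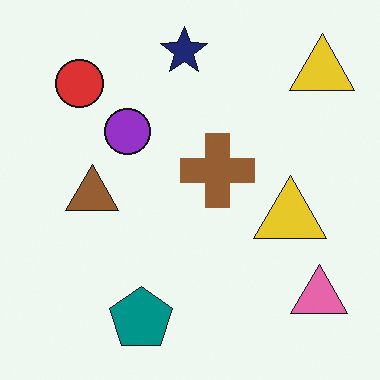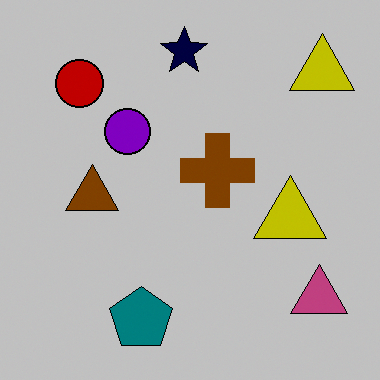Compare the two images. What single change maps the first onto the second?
The image was aggressively posterized.

Each flat color has snapped to a coarser quantized level — most visibly, the near-white background has dropped to a flat grey.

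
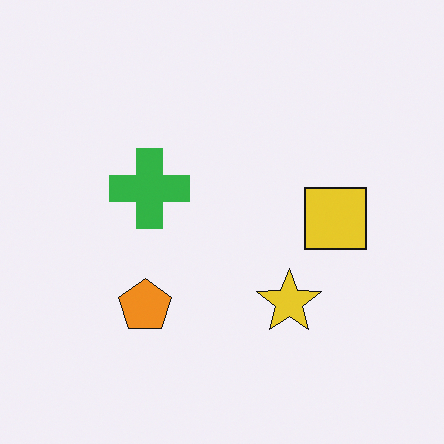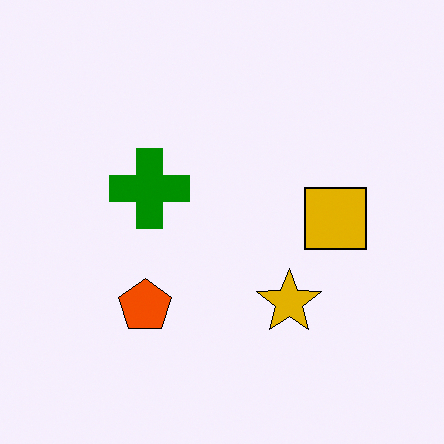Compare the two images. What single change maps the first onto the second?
This is the original image boosted in contrast.

Tones are pushed away from mid-grey across the whole image — a global contrast change.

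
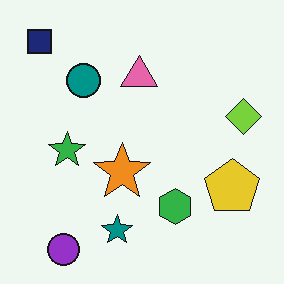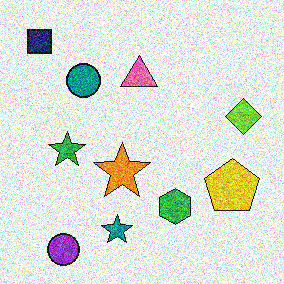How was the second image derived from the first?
It was degraded with heavy additive noise.

Random speckle covers the whole image, including the flat background.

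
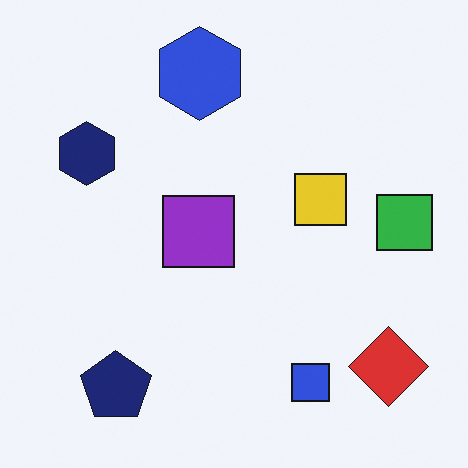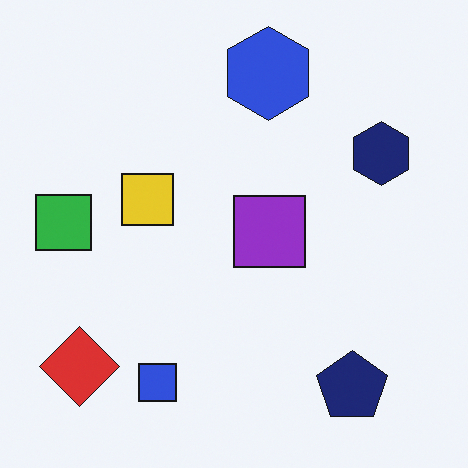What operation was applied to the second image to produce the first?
The first image is the second flipped horizontally (left ↔ right).

The green square is in the left of the second image and the right of the first — shapes on opposite sides of the vertical midline have swapped in a mirror flip.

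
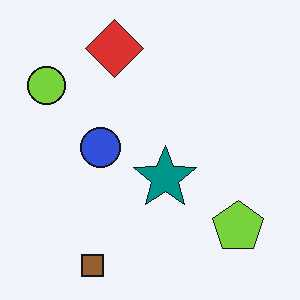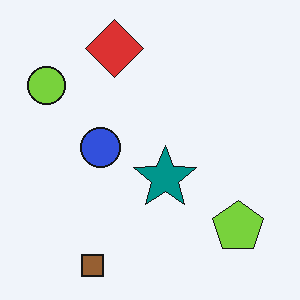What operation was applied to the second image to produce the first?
It was given moderate JPEG compression.

Blocky 8×8 compression artifacts appear around shape edges and the flat background shows ringing — characteristic JPEG degradation.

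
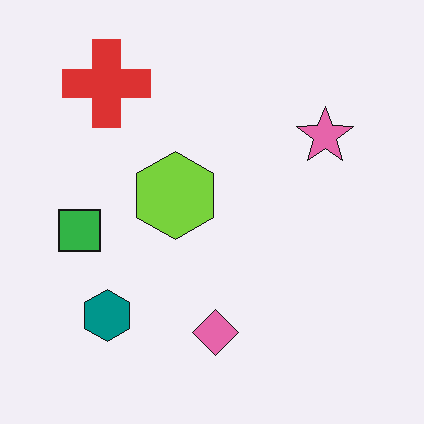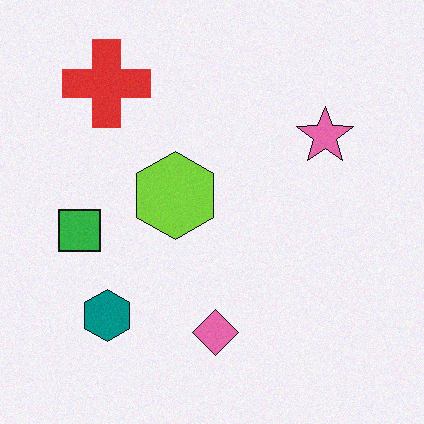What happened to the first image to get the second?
Degraded with light additive noise.

Random speckle covers the whole image, including the flat background.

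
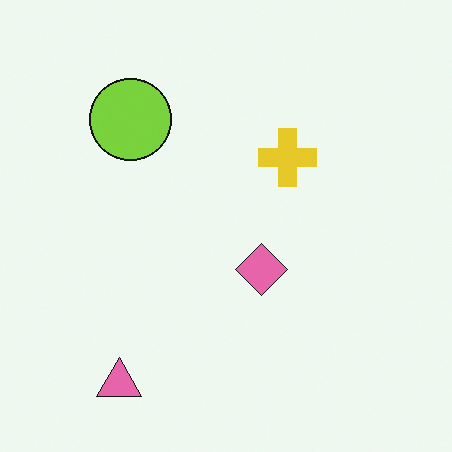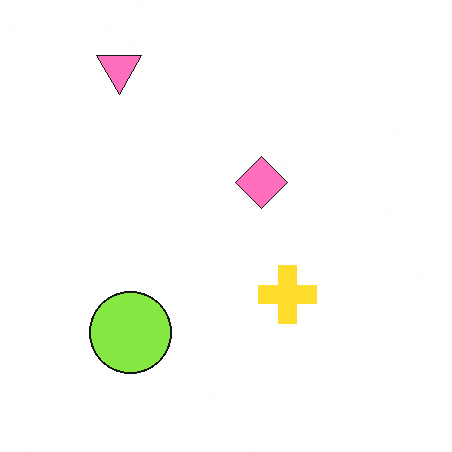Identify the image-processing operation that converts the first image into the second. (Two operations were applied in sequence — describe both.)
The image was flipped vertically (top ↔ bottom), then brightened a little.

The pink triangle is in the bottom-left of the first image and the top-left of the second — shapes on opposite sides of the horizontal midline have swapped in a mirror flip. Every pixel — background and shapes alike — is uniformly brightened.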